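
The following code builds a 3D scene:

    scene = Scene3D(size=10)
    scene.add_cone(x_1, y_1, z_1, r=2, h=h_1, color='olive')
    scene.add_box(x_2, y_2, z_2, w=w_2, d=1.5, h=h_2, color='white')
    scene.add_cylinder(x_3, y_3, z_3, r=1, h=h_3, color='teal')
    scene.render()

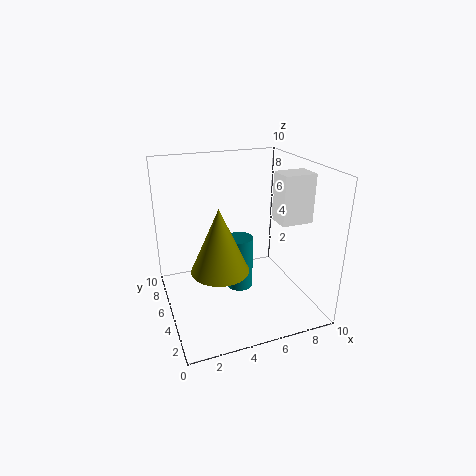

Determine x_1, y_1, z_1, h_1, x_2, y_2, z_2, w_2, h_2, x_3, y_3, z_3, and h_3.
x_1 = 3.5, y_1 = 4.5, z_1 = 3, h_1 = 4.5, x_2 = 6.5, y_2 = 1.5, z_2 = 7, w_2 = 2, h_2 = 3, x_3 = 5.5, y_3 = 6, z_3 = 0.5, h_3 = 4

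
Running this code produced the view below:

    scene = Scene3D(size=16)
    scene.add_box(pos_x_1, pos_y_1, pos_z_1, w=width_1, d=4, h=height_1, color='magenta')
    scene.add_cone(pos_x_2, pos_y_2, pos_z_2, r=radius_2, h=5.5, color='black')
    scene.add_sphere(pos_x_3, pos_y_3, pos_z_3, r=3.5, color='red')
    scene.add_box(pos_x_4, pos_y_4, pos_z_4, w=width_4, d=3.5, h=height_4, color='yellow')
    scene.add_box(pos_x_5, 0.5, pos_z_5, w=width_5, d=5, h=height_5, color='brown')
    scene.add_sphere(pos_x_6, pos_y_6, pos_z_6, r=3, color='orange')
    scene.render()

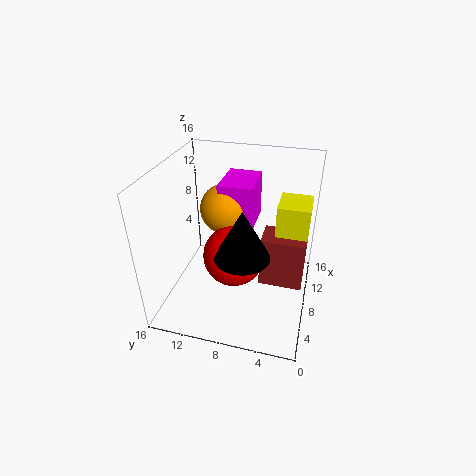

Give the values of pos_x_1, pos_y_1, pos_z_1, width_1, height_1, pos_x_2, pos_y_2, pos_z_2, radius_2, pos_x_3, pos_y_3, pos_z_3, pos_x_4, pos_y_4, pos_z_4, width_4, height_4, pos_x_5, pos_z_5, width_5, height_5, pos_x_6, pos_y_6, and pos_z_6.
pos_x_1 = 10
pos_y_1 = 7
pos_z_1 = 7.5
width_1 = 5.5
height_1 = 5.5
pos_x_2 = 6
pos_y_2 = 7
pos_z_2 = 7
radius_2 = 3
pos_x_3 = 8
pos_y_3 = 8.5
pos_z_3 = 5.5
pos_x_4 = 8.5
pos_y_4 = 0.5
pos_z_4 = 8.5
width_4 = 4
height_4 = 3.5
pos_x_5 = 8
pos_z_5 = 2
width_5 = 3.5
height_5 = 6
pos_x_6 = 11.5
pos_y_6 = 10.5
pos_z_6 = 9.5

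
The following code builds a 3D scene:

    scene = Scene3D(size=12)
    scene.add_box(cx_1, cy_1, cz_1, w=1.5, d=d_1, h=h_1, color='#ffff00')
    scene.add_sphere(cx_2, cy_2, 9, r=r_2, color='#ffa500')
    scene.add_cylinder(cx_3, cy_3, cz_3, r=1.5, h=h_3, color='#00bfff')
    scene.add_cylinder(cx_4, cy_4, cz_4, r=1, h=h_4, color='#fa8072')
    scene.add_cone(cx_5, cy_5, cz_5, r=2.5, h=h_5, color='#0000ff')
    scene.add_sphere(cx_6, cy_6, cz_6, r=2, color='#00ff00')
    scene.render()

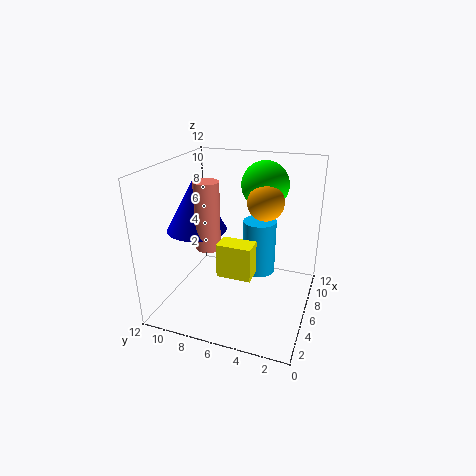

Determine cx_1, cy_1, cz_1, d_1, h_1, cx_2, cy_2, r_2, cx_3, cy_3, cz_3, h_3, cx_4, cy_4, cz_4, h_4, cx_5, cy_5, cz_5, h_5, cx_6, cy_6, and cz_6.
cx_1 = 1.5, cy_1 = 3.5, cz_1 = 5, d_1 = 2.5, h_1 = 2.5, cx_2 = 7, cy_2 = 4, r_2 = 1.5, cx_3 = 9, cy_3 = 5, cz_3 = 1.5, h_3 = 5, cx_4 = 4.5, cy_4 = 8, cz_4 = 5.5, h_4 = 5.5, cx_5 = 5.5, cy_5 = 9.5, cz_5 = 6.5, h_5 = 4.5, cx_6 = 8.5, cy_6 = 4.5, cz_6 = 10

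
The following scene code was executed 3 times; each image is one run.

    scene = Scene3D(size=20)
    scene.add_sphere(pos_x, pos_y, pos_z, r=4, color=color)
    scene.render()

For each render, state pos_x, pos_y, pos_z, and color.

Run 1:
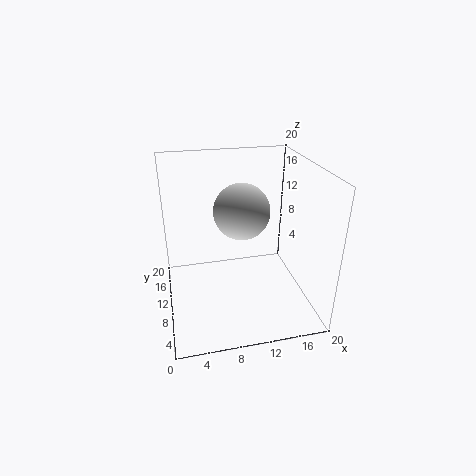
pos_x = 11
pos_y = 12
pos_z = 13
color = 'lightgray'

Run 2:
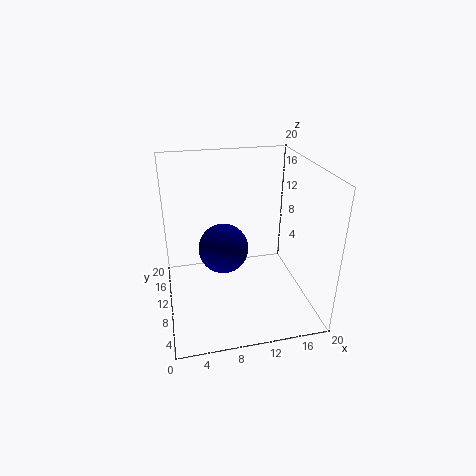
pos_x = 9
pos_y = 16
pos_z = 5
color = 'navy'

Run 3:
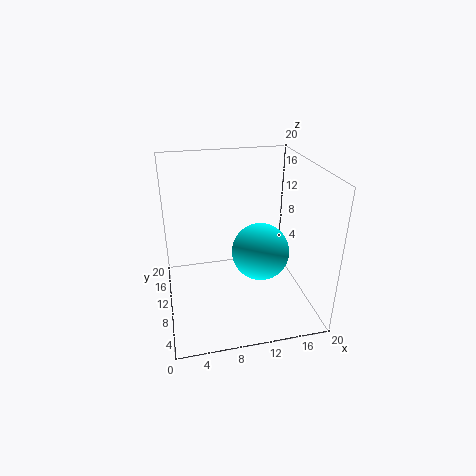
pos_x = 13
pos_y = 9
pos_z = 8
color = 'cyan'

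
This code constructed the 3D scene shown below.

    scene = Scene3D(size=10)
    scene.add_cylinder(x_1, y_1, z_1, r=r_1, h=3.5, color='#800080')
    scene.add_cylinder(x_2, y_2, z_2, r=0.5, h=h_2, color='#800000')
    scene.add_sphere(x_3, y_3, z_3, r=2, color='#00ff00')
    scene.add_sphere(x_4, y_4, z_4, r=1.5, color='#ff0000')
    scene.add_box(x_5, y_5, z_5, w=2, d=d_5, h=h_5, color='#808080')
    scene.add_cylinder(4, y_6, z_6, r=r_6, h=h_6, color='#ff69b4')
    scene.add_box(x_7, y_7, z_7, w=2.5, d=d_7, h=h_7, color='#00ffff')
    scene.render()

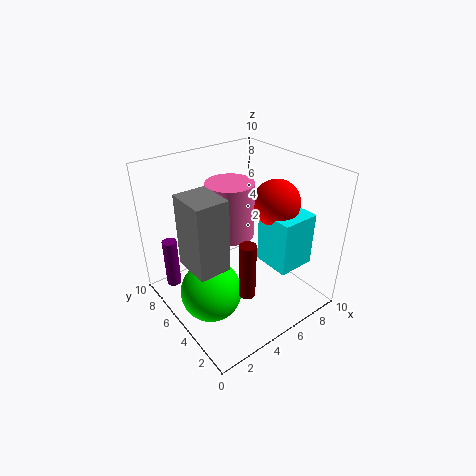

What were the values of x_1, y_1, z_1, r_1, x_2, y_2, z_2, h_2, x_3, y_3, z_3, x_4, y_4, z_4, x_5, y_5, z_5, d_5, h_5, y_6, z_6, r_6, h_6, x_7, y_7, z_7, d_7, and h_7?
x_1 = 1, y_1 = 7.5, z_1 = 1.5, r_1 = 0.5, x_2 = 3, y_2 = 1.5, z_2 = 3.5, h_2 = 3.5, x_3 = 2, y_3 = 4, z_3 = 2.5, x_4 = 6.5, y_4 = 3, z_4 = 8, x_5 = 0.5, y_5 = 2.5, z_5 = 5, d_5 = 2.5, h_5 = 4.5, y_6 = 4.5, z_6 = 6, r_6 = 1.5, h_6 = 3.5, x_7 = 5.5, y_7 = 1, z_7 = 4, d_7 = 2.5, h_7 = 3.5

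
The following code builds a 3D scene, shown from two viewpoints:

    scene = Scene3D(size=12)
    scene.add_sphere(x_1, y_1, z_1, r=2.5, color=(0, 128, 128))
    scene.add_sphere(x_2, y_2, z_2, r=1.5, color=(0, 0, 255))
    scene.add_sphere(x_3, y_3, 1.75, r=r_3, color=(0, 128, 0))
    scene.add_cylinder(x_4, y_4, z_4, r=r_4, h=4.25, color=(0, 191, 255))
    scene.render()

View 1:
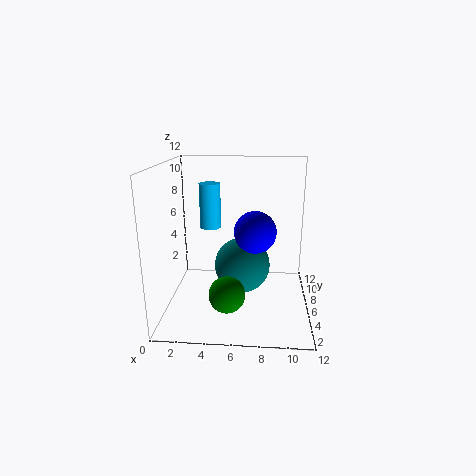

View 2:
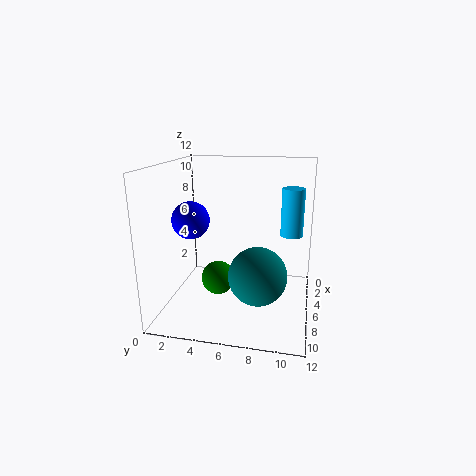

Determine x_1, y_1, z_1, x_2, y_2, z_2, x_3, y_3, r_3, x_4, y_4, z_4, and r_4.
x_1 = 6.25
y_1 = 7.75
z_1 = 2.75
x_2 = 7.5
y_2 = 2.5
z_2 = 7.75
x_3 = 5.25
y_3 = 4
r_3 = 1.5
x_4 = 3
y_4 = 10.25
z_4 = 5.5
r_4 = 1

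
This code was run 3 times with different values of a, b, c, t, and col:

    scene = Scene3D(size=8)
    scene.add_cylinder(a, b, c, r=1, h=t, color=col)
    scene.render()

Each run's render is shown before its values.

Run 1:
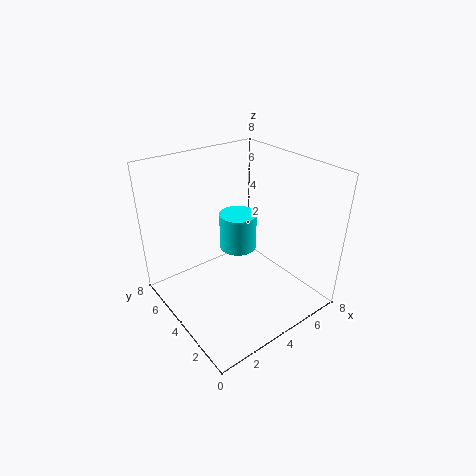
a = 4
b = 4
c = 3.5
t = 2
col = 'cyan'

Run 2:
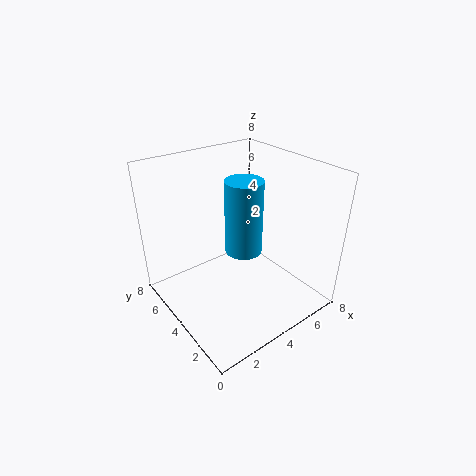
a = 4
b = 3.5
c = 3.5
t = 4
col = 'deepskyblue'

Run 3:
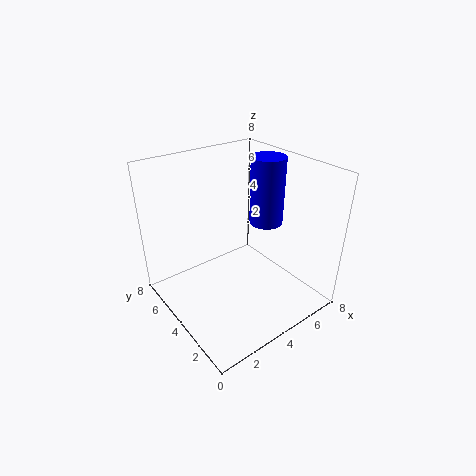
a = 6.5
b = 4.5
c = 4
t = 4
col = 'blue'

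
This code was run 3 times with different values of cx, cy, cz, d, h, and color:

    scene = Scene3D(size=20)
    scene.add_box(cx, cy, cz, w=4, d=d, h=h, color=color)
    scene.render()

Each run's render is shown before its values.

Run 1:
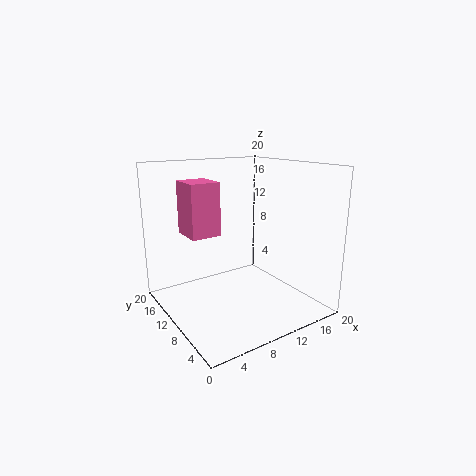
cx = 3
cy = 9.5
cz = 11
d = 4.5
h = 7
color = 'hotpink'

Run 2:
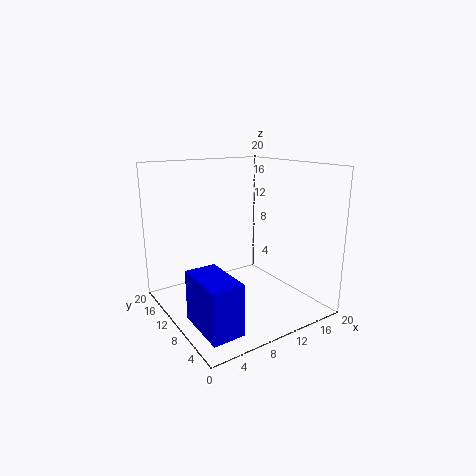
cx = 1
cy = 1
cz = 1.5
d = 7
h = 6.5
color = 'blue'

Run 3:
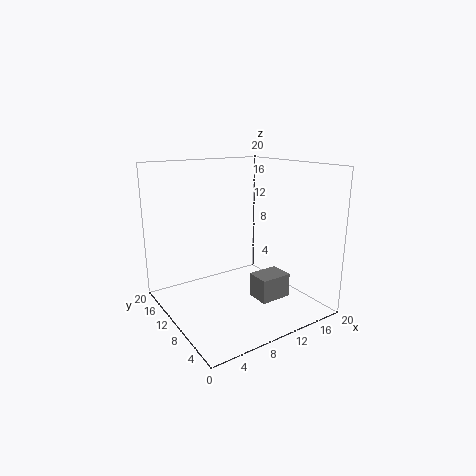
cx = 8.5
cy = 2
cz = 4
d = 3
h = 3
color = 'gray'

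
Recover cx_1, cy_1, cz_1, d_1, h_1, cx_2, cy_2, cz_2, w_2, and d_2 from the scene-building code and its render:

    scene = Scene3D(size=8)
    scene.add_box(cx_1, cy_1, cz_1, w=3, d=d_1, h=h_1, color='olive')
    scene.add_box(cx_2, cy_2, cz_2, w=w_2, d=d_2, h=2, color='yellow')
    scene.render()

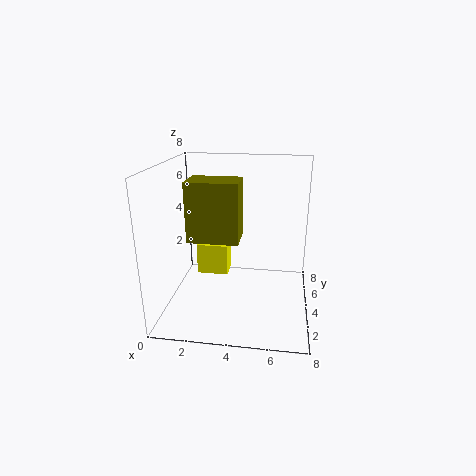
cx_1 = 1
cy_1 = 4
cz_1 = 3.5
d_1 = 2
h_1 = 3.5
cx_2 = 1
cy_2 = 6
cz_2 = 0.5
w_2 = 2
d_2 = 1.5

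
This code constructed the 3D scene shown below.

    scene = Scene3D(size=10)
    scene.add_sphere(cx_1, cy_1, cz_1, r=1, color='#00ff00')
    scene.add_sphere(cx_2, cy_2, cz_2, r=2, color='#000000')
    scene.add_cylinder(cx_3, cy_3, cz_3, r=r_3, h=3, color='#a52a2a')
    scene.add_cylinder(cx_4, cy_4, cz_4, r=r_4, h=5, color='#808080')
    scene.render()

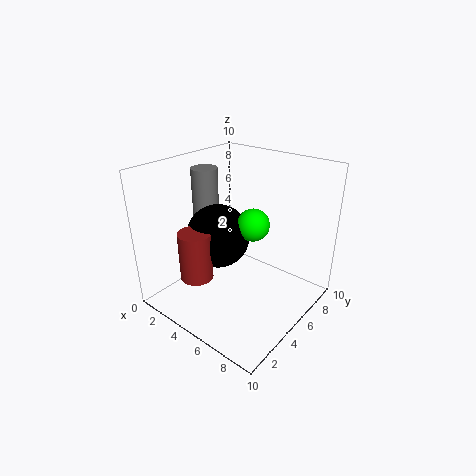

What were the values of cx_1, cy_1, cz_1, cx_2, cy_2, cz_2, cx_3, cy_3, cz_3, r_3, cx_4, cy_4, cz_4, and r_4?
cx_1 = 7; cy_1 = 4; cz_1 = 7; cx_2 = 5; cy_2 = 3; cz_2 = 6; cx_3 = 5; cy_3 = 1; cz_3 = 4; r_3 = 1; cx_4 = 1; cy_4 = 6; cz_4 = 4; r_4 = 1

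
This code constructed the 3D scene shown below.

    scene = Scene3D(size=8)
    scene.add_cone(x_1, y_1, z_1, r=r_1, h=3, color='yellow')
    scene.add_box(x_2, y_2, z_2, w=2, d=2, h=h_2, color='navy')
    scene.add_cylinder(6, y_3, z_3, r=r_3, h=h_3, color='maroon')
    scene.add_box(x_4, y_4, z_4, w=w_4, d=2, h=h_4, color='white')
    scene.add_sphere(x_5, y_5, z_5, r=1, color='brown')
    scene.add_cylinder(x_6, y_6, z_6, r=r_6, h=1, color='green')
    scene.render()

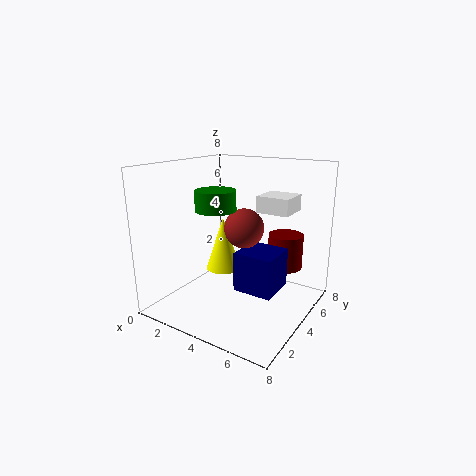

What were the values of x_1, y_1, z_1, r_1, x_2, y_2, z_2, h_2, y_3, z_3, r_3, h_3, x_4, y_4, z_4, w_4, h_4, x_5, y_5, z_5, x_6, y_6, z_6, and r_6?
x_1 = 3; y_1 = 4; z_1 = 2; r_1 = 1; x_2 = 5; y_2 = 2; z_2 = 2; h_2 = 2; y_3 = 6; z_3 = 2; r_3 = 1; h_3 = 2; x_4 = 4; y_4 = 6; z_4 = 5; w_4 = 2; h_4 = 1; x_5 = 5; y_5 = 3; z_5 = 5; x_6 = 4; y_6 = 2; z_6 = 6; r_6 = 1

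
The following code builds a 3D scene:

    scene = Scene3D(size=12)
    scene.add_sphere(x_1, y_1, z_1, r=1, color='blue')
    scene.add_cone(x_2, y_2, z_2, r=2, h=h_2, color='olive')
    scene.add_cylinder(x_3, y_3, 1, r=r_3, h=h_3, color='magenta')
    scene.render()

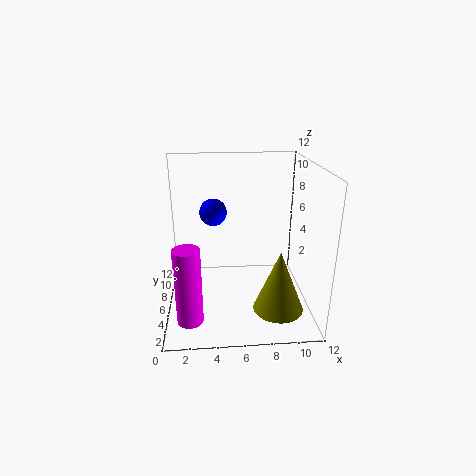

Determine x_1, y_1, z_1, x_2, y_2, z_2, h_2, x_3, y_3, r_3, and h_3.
x_1 = 4, y_1 = 4, z_1 = 9, x_2 = 9, y_2 = 3, z_2 = 1, h_2 = 5, x_3 = 2, y_3 = 2, r_3 = 1, h_3 = 6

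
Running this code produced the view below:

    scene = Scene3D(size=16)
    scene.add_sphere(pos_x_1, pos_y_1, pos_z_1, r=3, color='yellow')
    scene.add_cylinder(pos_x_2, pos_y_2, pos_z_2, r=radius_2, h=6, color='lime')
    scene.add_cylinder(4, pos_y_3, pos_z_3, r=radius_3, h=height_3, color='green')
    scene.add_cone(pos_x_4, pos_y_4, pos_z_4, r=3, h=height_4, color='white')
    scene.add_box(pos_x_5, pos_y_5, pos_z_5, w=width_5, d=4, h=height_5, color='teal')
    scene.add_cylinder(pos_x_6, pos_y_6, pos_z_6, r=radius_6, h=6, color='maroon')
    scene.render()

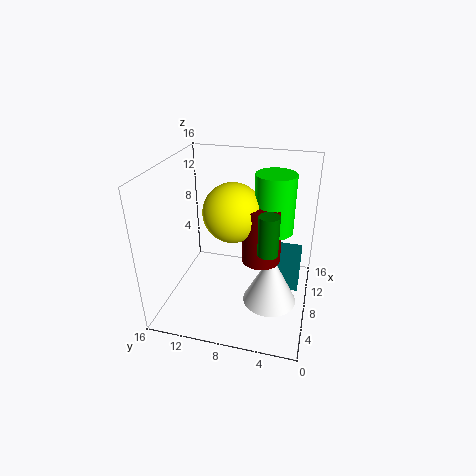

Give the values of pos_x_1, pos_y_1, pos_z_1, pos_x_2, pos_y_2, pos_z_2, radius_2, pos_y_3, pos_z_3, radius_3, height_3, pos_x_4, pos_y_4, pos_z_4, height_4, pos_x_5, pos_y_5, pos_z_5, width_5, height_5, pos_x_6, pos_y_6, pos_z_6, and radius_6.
pos_x_1 = 6, pos_y_1 = 8, pos_z_1 = 12, pos_x_2 = 7, pos_y_2 = 4, pos_z_2 = 10, radius_2 = 2, pos_y_3 = 4, pos_z_3 = 9, radius_3 = 1, height_3 = 4, pos_x_4 = 7, pos_y_4 = 4, pos_z_4 = 1, height_4 = 6, pos_x_5 = 8, pos_y_5 = 1, pos_z_5 = 2, width_5 = 2, height_5 = 5, pos_x_6 = 6, pos_y_6 = 5, pos_z_6 = 7, radius_6 = 2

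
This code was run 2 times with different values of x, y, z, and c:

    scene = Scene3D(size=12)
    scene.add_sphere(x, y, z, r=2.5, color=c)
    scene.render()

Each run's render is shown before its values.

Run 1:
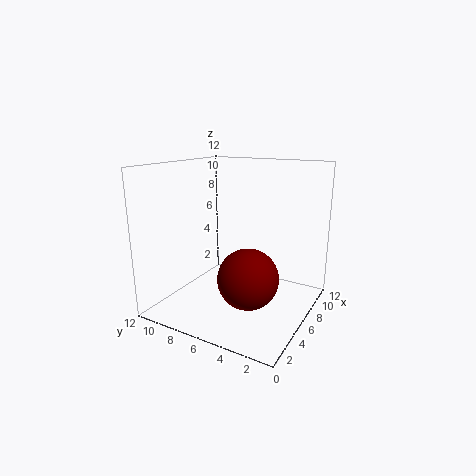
x = 5
y = 4.5
z = 3
c = 'maroon'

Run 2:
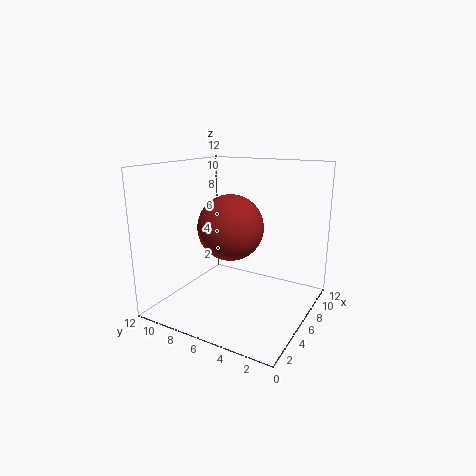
x = 4
y = 5.5
z = 7.5
c = 'brown'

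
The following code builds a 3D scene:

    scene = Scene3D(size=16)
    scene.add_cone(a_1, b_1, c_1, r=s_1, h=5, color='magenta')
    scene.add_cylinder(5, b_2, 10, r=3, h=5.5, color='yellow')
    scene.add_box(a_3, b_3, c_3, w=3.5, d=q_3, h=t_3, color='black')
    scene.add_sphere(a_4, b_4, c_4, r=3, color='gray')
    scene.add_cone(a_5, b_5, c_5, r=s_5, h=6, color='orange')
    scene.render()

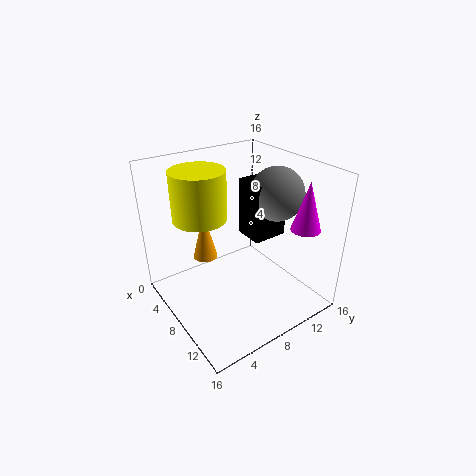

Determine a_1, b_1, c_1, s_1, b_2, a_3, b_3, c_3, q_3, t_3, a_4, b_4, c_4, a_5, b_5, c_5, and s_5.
a_1 = 14, b_1 = 12, c_1 = 10.5, s_1 = 1.5, b_2 = 5, a_3 = 6, b_3 = 9.5, c_3 = 7.5, q_3 = 4, t_3 = 6.5, a_4 = 9, b_4 = 12.5, c_4 = 12.5, a_5 = 3, b_5 = 6.5, c_5 = 3.5, s_5 = 1.5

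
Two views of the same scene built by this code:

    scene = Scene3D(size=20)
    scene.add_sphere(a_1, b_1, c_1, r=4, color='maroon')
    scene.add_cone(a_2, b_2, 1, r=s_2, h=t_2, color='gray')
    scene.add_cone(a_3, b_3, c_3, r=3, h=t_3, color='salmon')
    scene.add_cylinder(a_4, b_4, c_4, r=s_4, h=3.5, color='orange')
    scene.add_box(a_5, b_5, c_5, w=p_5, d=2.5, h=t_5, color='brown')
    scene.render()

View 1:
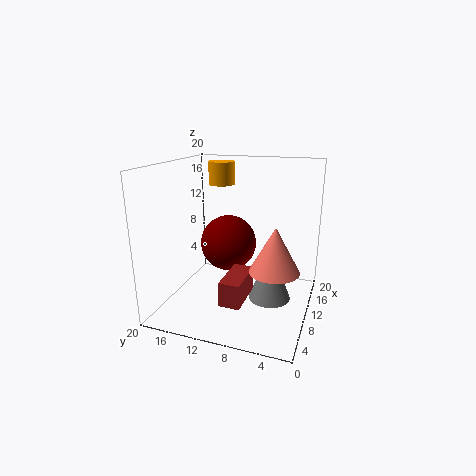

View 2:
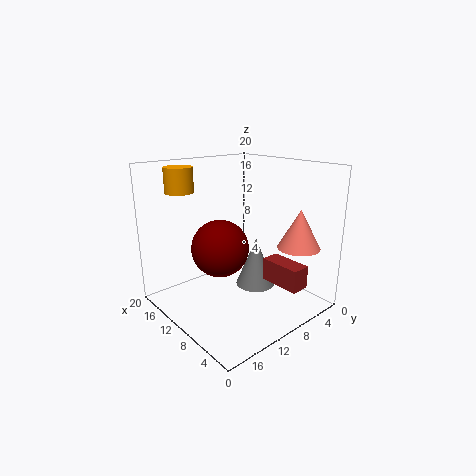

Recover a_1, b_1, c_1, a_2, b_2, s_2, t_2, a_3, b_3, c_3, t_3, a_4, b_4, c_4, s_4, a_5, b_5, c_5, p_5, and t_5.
a_1 = 11.5
b_1 = 12
c_1 = 8.5
a_2 = 11
b_2 = 5.5
s_2 = 3
t_2 = 7.5
a_3 = 4.5
b_3 = 3.5
c_3 = 8.5
t_3 = 5.5
a_4 = 16.5
b_4 = 15
c_4 = 16
s_4 = 2
a_5 = 0.5
b_5 = 6.5
c_5 = 5
p_5 = 5.5
t_5 = 3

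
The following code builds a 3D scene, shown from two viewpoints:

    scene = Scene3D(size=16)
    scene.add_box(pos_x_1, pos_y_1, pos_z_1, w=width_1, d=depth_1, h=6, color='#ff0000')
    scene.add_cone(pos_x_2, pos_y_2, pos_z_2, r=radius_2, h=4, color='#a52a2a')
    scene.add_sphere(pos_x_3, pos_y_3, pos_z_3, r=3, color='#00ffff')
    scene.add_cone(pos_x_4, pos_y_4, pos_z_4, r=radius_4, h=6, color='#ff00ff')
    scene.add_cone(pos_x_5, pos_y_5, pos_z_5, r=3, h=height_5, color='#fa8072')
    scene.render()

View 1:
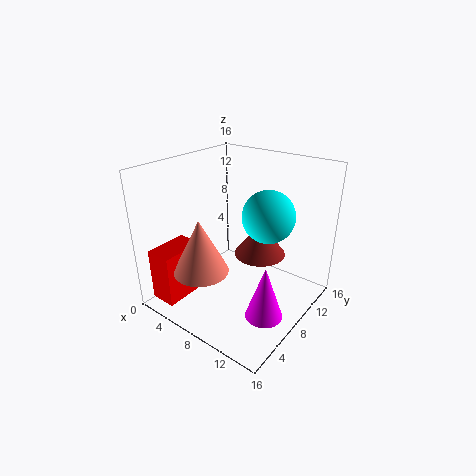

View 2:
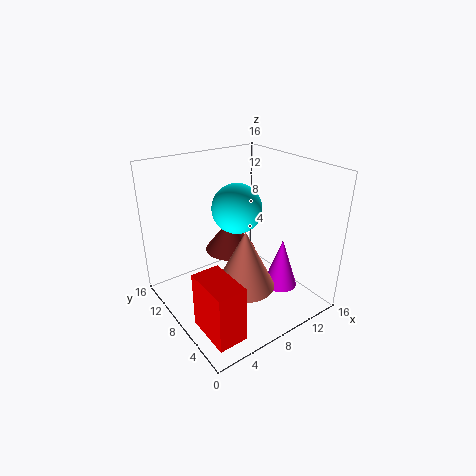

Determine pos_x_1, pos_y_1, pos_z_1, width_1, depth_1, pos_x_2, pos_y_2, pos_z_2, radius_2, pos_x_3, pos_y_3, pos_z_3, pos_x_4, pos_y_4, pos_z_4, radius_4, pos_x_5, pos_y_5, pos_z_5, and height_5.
pos_x_1 = 1, pos_y_1 = 1, pos_z_1 = 1, width_1 = 3, depth_1 = 5, pos_x_2 = 9, pos_y_2 = 11, pos_z_2 = 5, radius_2 = 3, pos_x_3 = 10, pos_y_3 = 11, pos_z_3 = 10, pos_x_4 = 13, pos_y_4 = 6, pos_z_4 = 1, radius_4 = 2, pos_x_5 = 6, pos_y_5 = 4, pos_z_5 = 5, height_5 = 6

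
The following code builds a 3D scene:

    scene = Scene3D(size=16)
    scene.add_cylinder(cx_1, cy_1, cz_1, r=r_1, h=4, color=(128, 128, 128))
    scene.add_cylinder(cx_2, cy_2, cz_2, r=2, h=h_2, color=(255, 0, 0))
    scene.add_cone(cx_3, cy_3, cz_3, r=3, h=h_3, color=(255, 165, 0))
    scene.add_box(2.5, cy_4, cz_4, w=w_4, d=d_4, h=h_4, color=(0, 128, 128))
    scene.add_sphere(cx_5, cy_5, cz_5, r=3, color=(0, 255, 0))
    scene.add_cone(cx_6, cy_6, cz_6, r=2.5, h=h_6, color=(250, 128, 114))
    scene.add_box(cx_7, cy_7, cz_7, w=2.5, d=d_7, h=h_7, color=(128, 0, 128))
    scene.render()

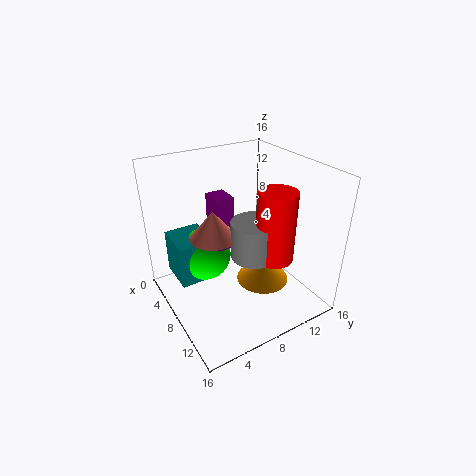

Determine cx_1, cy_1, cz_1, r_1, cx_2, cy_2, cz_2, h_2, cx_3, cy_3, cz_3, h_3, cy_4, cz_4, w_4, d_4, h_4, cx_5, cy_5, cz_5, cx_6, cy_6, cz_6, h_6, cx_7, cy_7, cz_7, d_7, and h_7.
cx_1 = 10.5
cy_1 = 8.5
cz_1 = 7
r_1 = 2.5
cx_2 = 12
cy_2 = 10
cz_2 = 7
h_2 = 7.5
cx_3 = 9.5
cy_3 = 10.5
cz_3 = 2.5
h_3 = 2.5
cy_4 = 1.5
cz_4 = 3
w_4 = 4.5
d_4 = 4
h_4 = 5
cx_5 = 5.5
cy_5 = 5
cz_5 = 5.5
cx_6 = 8
cy_6 = 5
cz_6 = 9
h_6 = 3
cx_7 = 5.5
cy_7 = 5.5
cz_7 = 7
d_7 = 2
h_7 = 6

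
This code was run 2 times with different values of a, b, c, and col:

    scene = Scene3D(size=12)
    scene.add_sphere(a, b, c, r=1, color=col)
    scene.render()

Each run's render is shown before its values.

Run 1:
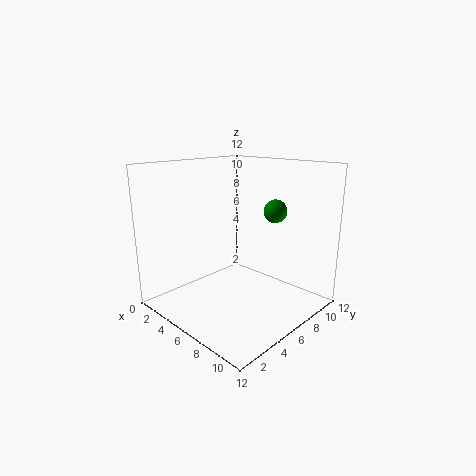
a = 7.5, b = 9, c = 8, col = 'green'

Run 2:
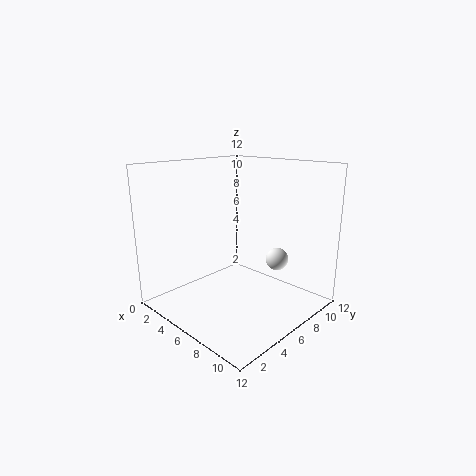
a = 7.5, b = 9.5, c = 3.5, col = 'white'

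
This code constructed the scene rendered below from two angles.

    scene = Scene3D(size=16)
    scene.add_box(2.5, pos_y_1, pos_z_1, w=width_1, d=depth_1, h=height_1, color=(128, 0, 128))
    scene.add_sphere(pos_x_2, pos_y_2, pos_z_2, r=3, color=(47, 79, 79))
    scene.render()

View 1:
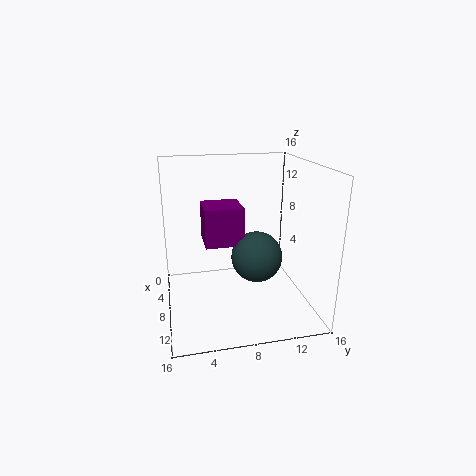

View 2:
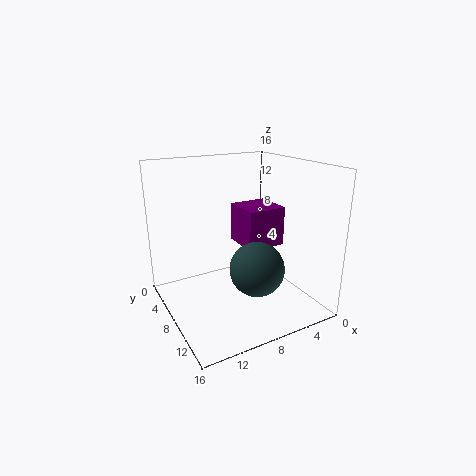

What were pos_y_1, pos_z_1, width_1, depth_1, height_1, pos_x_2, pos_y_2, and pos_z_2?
pos_y_1 = 4.5, pos_z_1 = 6.5, width_1 = 4.5, depth_1 = 4.5, height_1 = 4.5, pos_x_2 = 7, pos_y_2 = 10.5, pos_z_2 = 5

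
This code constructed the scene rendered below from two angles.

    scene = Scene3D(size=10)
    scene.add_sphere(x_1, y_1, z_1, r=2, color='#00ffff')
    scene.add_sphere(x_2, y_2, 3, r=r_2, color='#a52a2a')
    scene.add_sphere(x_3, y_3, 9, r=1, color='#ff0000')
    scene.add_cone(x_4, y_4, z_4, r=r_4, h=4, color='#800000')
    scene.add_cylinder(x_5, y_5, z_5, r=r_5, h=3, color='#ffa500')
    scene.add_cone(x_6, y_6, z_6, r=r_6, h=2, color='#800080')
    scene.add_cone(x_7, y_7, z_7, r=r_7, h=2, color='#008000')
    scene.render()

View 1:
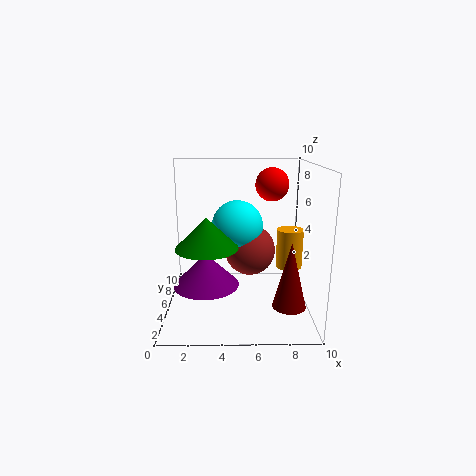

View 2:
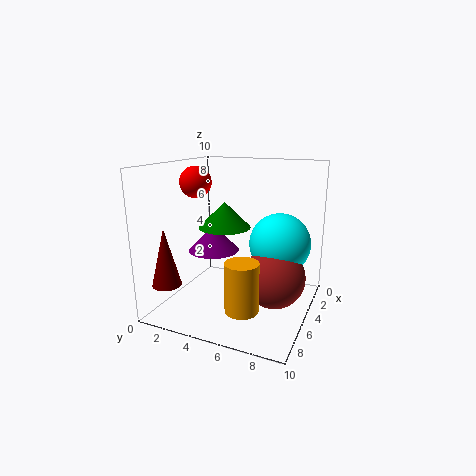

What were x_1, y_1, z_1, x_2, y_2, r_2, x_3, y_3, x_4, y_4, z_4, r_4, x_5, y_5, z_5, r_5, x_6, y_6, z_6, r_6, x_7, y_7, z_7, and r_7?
x_1 = 5
y_1 = 8
z_1 = 5
x_2 = 6
y_2 = 8
r_2 = 2
x_3 = 7
y_3 = 3
x_4 = 8
y_4 = 1
z_4 = 2
r_4 = 1
x_5 = 9
y_5 = 7
z_5 = 2
r_5 = 1
x_6 = 3
y_6 = 2
z_6 = 3
r_6 = 2
x_7 = 3
y_7 = 3
z_7 = 5
r_7 = 2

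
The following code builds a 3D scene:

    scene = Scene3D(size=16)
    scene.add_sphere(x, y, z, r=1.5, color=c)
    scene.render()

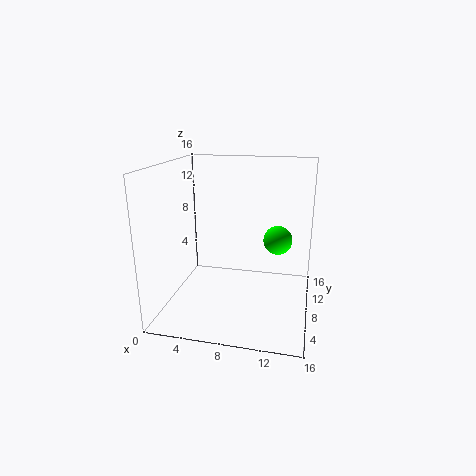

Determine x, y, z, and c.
x = 12.5
y = 7
z = 8.5
c = 'lime'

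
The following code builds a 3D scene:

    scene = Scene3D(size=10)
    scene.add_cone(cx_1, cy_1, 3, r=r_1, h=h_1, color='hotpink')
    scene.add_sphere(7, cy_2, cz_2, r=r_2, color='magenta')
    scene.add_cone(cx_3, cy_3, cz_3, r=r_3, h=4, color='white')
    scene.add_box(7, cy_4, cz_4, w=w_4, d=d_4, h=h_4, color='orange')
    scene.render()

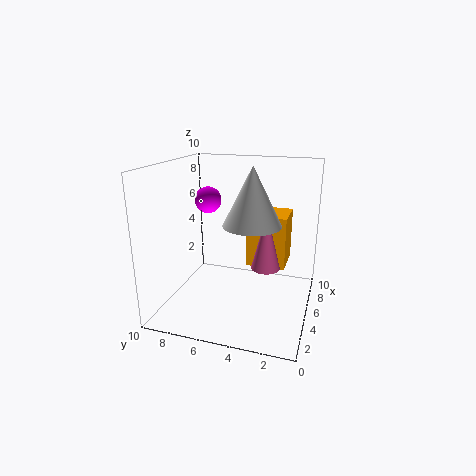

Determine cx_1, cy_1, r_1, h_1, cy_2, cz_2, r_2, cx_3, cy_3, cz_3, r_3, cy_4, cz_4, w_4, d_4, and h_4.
cx_1 = 5; cy_1 = 3; r_1 = 1; h_1 = 4; cy_2 = 8; cz_2 = 7; r_2 = 1; cx_3 = 5; cy_3 = 4; cz_3 = 6; r_3 = 2; cy_4 = 2; cz_4 = 2; w_4 = 3; d_4 = 3; h_4 = 4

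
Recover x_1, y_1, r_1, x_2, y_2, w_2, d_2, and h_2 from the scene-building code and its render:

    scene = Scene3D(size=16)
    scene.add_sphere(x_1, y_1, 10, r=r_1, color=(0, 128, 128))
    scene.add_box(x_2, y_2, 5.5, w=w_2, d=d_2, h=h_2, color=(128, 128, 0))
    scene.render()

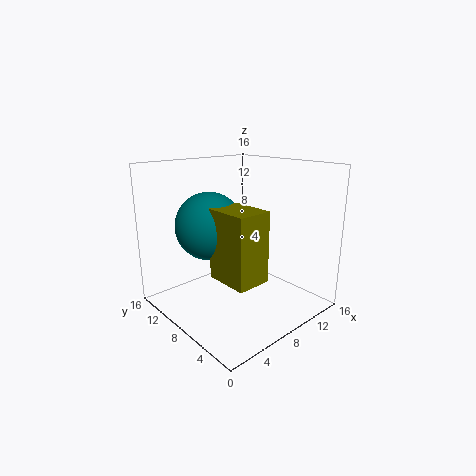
x_1 = 4.5
y_1 = 8.5
r_1 = 3.5
x_2 = 3
y_2 = 2
w_2 = 3.5
d_2 = 4.5
h_2 = 7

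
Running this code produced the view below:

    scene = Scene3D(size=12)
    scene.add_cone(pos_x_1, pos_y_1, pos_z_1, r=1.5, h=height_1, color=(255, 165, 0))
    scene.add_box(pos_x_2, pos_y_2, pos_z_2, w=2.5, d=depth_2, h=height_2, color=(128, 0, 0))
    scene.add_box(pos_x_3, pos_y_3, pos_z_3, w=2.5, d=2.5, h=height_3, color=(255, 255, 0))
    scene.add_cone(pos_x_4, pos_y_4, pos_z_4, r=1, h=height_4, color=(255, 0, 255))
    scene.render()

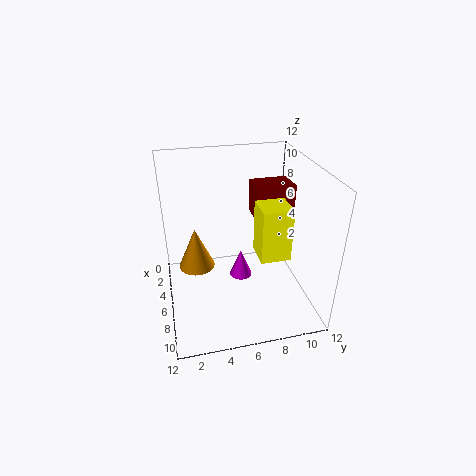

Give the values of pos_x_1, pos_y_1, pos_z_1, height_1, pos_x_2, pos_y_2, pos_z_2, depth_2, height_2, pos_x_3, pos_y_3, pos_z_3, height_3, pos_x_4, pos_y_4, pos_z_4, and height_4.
pos_x_1 = 5.5
pos_y_1 = 2.5
pos_z_1 = 3.5
height_1 = 3.5
pos_x_2 = 2
pos_y_2 = 8
pos_z_2 = 6.5
depth_2 = 3.5
height_2 = 3
pos_x_3 = 5.5
pos_y_3 = 7.5
pos_z_3 = 4.5
height_3 = 4.5
pos_x_4 = 5
pos_y_4 = 6.5
pos_z_4 = 1.5
height_4 = 2.5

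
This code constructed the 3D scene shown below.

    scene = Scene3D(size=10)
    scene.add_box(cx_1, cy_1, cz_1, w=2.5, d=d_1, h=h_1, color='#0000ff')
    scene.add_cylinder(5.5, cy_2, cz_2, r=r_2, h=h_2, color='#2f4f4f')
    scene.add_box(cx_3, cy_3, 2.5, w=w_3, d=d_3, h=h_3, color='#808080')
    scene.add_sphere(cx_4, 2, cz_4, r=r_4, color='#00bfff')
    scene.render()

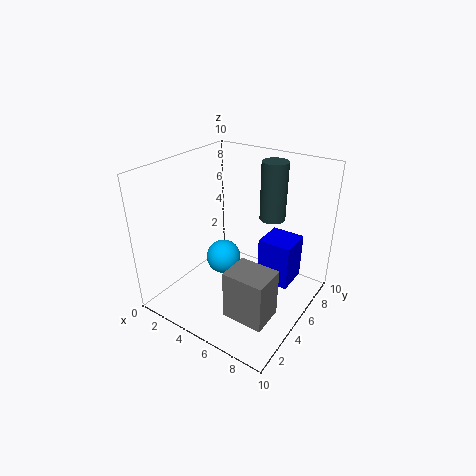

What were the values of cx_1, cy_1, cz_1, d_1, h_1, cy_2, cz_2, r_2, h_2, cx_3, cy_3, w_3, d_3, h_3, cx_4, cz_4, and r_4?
cx_1 = 5.5; cy_1 = 7; cz_1 = 0.5; d_1 = 2.5; h_1 = 3.5; cy_2 = 9; cz_2 = 5; r_2 = 1; h_2 = 4.5; cx_3 = 7; cy_3 = 0.5; w_3 = 2.5; d_3 = 2; h_3 = 3; cx_4 = 6; cz_4 = 5.5; r_4 = 1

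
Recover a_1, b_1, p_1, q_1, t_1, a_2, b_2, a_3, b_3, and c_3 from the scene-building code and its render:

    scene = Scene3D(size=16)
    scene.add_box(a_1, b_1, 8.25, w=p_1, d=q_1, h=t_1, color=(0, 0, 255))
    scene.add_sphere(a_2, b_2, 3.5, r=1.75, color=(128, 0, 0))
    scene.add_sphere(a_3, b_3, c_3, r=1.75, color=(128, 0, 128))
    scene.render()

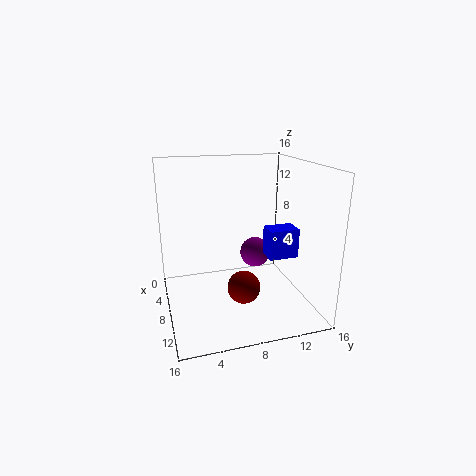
a_1 = 13; b_1 = 9; p_1 = 2; q_1 = 2.75; t_1 = 2.75; a_2 = 11; b_2 = 7.75; a_3 = 6.75; b_3 = 10.5; c_3 = 5.5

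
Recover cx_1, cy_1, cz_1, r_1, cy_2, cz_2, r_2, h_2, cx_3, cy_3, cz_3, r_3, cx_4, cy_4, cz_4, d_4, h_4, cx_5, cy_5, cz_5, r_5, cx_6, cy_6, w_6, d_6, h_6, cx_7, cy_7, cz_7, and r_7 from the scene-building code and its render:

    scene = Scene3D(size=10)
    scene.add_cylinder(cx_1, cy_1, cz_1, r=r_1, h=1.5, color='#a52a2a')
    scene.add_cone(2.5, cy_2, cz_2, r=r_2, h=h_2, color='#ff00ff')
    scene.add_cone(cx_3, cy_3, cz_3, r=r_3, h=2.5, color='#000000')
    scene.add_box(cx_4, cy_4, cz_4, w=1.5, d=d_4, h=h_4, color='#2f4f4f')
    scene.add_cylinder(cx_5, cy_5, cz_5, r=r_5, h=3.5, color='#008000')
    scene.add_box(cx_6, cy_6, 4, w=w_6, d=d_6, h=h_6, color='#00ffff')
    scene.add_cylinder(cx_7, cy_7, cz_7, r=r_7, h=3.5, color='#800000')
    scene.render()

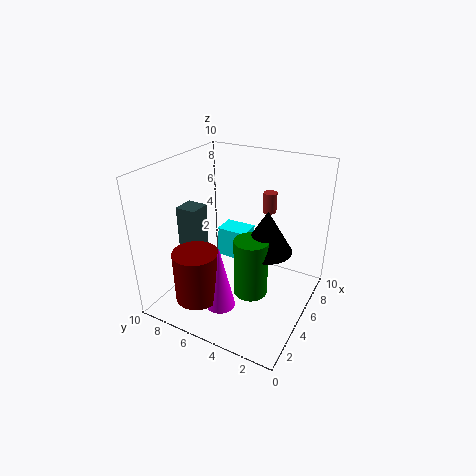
cx_1 = 8; cy_1 = 4; cz_1 = 6; r_1 = 0.5; cy_2 = 5; cz_2 = 1; r_2 = 1; h_2 = 4.5; cx_3 = 3; cy_3 = 2; cz_3 = 6; r_3 = 1.5; cx_4 = 3.5; cy_4 = 7.5; cz_4 = 3; d_4 = 1.5; h_4 = 4; cx_5 = 2; cy_5 = 2.5; cz_5 = 3.5; r_5 = 1; cx_6 = 4; cy_6 = 4; w_6 = 1.5; d_6 = 2; h_6 = 2; cx_7 = 2; cy_7 = 6.5; cz_7 = 1.5; r_7 = 1.5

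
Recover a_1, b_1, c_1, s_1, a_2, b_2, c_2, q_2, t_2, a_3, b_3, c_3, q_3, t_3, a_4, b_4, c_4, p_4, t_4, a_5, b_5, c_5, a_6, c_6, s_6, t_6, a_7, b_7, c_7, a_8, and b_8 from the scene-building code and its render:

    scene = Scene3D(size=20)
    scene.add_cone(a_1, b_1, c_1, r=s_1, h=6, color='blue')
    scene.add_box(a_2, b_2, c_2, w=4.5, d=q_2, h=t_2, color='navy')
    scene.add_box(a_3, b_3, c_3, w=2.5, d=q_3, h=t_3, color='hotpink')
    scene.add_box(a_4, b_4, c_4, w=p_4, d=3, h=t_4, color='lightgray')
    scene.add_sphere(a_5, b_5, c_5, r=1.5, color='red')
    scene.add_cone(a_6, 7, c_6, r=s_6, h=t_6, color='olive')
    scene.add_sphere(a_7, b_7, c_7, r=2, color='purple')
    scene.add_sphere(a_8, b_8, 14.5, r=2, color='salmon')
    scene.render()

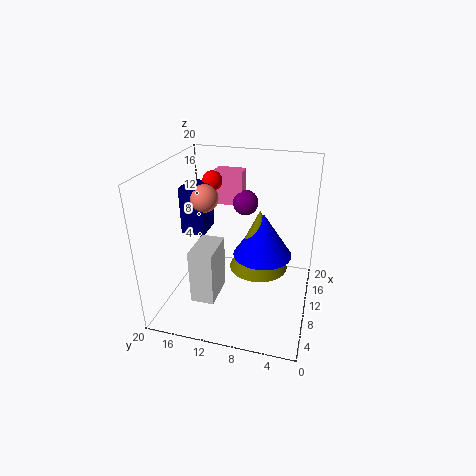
a_1 = 10; b_1 = 6.5; c_1 = 8; s_1 = 4; a_2 = 11; b_2 = 15.5; c_2 = 9; q_2 = 3.5; t_2 = 7; a_3 = 17.5; b_3 = 11.5; c_3 = 11.5; q_3 = 4.5; t_3 = 5.5; a_4 = 2; b_4 = 11; c_4 = 4.5; p_4 = 5; t_4 = 7; a_5 = 15.5; b_5 = 15.5; c_5 = 16; a_6 = 10; c_6 = 6; s_6 = 4; t_6 = 8.5; a_7 = 18; b_7 = 11; c_7 = 12; a_8 = 12; b_8 = 15.5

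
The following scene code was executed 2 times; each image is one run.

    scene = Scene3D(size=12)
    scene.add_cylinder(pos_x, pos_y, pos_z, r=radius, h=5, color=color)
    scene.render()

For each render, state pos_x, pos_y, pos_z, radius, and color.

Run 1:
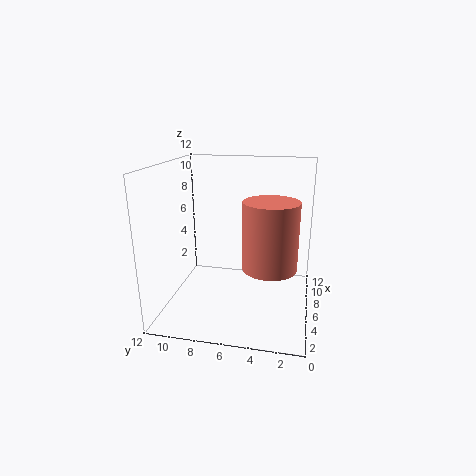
pos_x = 3; pos_y = 3; pos_z = 5; radius = 2; color = 'salmon'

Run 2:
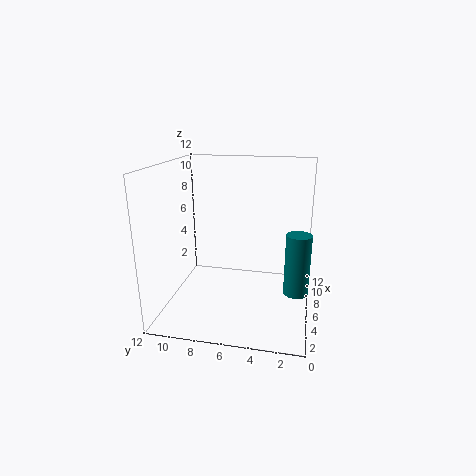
pos_x = 5; pos_y = 1; pos_z = 2; radius = 1; color = 'teal'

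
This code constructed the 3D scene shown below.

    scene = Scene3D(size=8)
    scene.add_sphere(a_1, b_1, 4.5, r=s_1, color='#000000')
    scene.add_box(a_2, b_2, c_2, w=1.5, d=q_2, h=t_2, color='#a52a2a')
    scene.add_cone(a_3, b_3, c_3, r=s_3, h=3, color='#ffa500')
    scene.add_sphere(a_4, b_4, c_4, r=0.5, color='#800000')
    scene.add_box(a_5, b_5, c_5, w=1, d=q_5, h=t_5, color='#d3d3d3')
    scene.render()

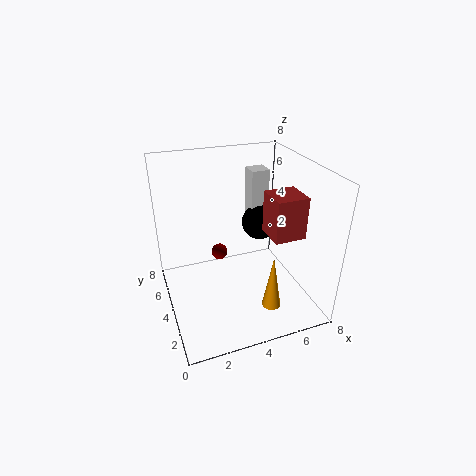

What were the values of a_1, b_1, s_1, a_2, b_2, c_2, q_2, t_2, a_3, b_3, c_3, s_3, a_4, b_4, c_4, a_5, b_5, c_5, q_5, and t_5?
a_1 = 5.5, b_1 = 4.5, s_1 = 1, a_2 = 4.5, b_2 = 0.5, c_2 = 5.5, q_2 = 1.5, t_2 = 2, a_3 = 5, b_3 = 1.5, c_3 = 1, s_3 = 0.5, a_4 = 3.5, b_4 = 6, c_4 = 2, a_5 = 5, b_5 = 4.5, c_5 = 4.5, q_5 = 1, t_5 = 3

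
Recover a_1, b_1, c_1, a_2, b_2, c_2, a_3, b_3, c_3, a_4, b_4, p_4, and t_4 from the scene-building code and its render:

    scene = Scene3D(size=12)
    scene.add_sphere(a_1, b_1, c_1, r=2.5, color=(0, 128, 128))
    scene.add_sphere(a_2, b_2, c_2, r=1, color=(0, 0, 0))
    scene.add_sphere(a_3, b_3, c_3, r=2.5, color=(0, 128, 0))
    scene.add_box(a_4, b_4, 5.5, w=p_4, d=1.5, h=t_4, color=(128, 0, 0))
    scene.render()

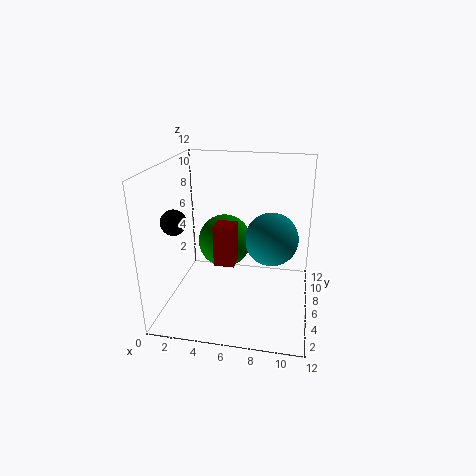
a_1 = 8.5; b_1 = 9.5; c_1 = 4.5; a_2 = 1.5; b_2 = 3.5; c_2 = 8; a_3 = 4; b_3 = 9.5; c_3 = 4; a_4 = 5; b_4 = 2; p_4 = 1.5; t_4 = 3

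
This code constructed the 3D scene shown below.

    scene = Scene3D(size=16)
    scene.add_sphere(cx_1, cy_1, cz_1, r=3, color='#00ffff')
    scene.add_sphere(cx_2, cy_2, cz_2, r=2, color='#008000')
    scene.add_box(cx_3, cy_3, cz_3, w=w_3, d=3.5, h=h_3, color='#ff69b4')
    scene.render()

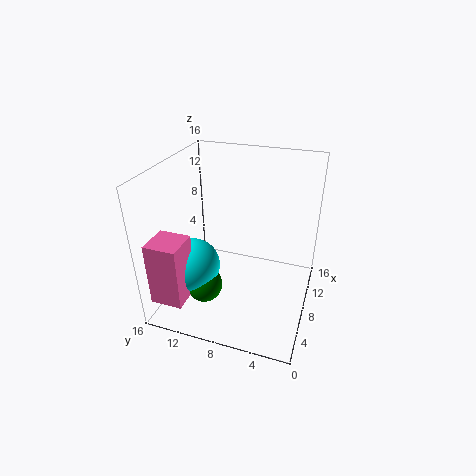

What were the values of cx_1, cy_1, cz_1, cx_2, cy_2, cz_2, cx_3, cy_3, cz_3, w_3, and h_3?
cx_1 = 5.5
cy_1 = 12.5
cz_1 = 5
cx_2 = 5
cy_2 = 11
cz_2 = 3
cx_3 = 1
cy_3 = 12
cz_3 = 2.5
w_3 = 3.5
h_3 = 7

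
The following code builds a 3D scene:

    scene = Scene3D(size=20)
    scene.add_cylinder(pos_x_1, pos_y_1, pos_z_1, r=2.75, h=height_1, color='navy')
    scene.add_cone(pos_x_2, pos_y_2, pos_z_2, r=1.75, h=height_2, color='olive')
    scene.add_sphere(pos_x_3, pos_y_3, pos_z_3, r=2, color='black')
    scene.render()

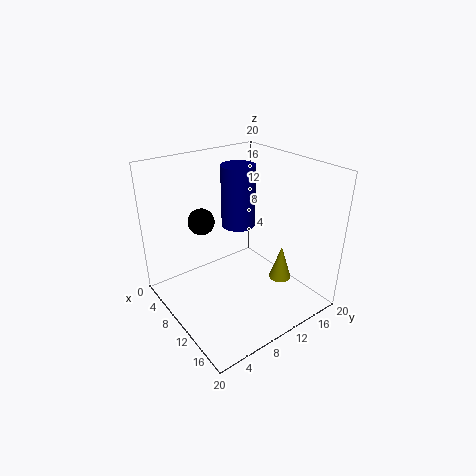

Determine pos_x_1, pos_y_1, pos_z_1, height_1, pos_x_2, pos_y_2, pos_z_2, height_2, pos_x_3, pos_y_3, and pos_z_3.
pos_x_1 = 3
pos_y_1 = 15.25
pos_z_1 = 7.75
height_1 = 10
pos_x_2 = 11
pos_y_2 = 17.75
pos_z_2 = 0.75
height_2 = 5.5
pos_x_3 = 3.5
pos_y_3 = 8
pos_z_3 = 10.5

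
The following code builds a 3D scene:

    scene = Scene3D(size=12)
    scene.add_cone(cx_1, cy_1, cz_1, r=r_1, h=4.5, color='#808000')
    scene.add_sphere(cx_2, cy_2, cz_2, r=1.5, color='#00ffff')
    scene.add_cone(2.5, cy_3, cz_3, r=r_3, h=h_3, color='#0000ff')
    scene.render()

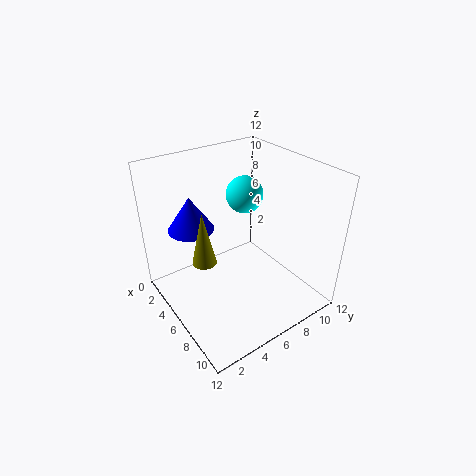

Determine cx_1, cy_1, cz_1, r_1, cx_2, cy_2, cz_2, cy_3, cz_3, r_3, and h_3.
cx_1 = 5.5; cy_1 = 3; cz_1 = 4.5; r_1 = 1; cx_2 = 5.5; cy_2 = 7; cz_2 = 9.5; cy_3 = 3.5; cz_3 = 6; r_3 = 2; h_3 = 3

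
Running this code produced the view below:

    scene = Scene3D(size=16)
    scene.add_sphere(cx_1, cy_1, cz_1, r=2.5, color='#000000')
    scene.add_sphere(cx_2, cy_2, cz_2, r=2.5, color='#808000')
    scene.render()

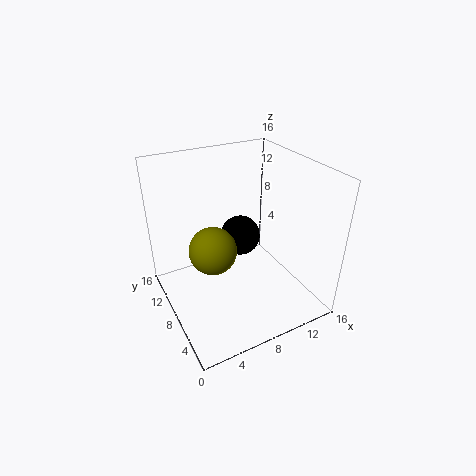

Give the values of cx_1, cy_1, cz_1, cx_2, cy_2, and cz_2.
cx_1 = 10.5
cy_1 = 12
cz_1 = 5.5
cx_2 = 4.5
cy_2 = 7
cz_2 = 8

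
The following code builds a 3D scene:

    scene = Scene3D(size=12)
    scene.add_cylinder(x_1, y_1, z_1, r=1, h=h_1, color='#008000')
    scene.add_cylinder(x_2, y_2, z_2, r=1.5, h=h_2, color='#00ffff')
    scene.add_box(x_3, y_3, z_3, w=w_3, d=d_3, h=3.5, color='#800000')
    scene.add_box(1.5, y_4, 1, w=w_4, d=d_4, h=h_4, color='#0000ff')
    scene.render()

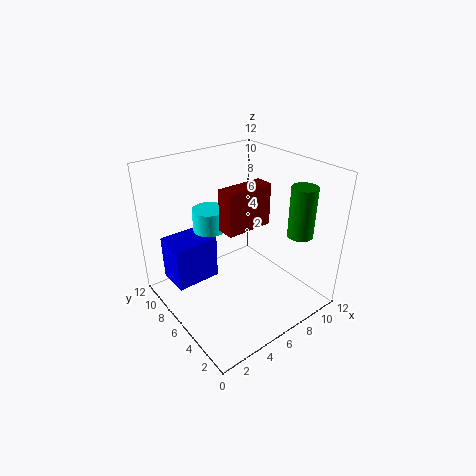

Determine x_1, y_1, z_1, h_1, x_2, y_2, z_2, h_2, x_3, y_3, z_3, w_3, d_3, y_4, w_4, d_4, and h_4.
x_1 = 9; y_1 = 2; z_1 = 7; h_1 = 4; x_2 = 5.5; y_2 = 9.5; z_2 = 5.5; h_2 = 2; x_3 = 4.5; y_3 = 5; z_3 = 7; w_3 = 4; d_3 = 1.5; y_4 = 8.5; w_4 = 4; d_4 = 3; h_4 = 4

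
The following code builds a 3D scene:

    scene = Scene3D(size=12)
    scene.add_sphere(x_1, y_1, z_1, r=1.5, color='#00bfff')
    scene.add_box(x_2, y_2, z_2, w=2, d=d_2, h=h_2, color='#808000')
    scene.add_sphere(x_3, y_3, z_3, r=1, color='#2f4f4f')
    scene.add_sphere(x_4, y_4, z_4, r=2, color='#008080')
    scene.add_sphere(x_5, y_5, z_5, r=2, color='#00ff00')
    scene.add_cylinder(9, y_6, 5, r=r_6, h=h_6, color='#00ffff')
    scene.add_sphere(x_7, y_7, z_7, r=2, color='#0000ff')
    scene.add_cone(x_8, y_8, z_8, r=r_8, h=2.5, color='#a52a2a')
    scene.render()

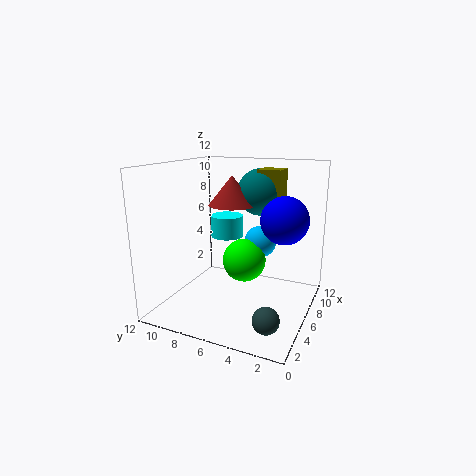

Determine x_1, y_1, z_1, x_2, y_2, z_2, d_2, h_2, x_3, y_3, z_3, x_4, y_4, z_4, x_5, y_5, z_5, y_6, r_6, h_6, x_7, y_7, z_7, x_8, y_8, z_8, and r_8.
x_1 = 10
y_1 = 5.5
z_1 = 4.5
x_2 = 7.5
y_2 = 3
z_2 = 9
d_2 = 2
h_2 = 2.5
x_3 = 2
y_3 = 2
z_3 = 1.5
x_4 = 8.5
y_4 = 5
z_4 = 9.5
x_5 = 8.5
y_5 = 6.5
z_5 = 3
y_6 = 8.5
r_6 = 1.5
h_6 = 2
x_7 = 7.5
y_7 = 2.5
z_7 = 7.5
x_8 = 7
y_8 = 7
z_8 = 8.5
r_8 = 2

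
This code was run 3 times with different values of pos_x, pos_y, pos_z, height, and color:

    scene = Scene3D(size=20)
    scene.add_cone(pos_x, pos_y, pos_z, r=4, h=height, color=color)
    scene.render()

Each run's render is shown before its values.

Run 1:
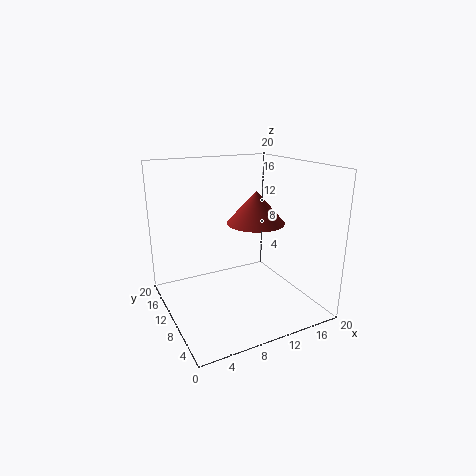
pos_x = 12.5
pos_y = 9.5
pos_z = 12
height = 4.5
color = 'brown'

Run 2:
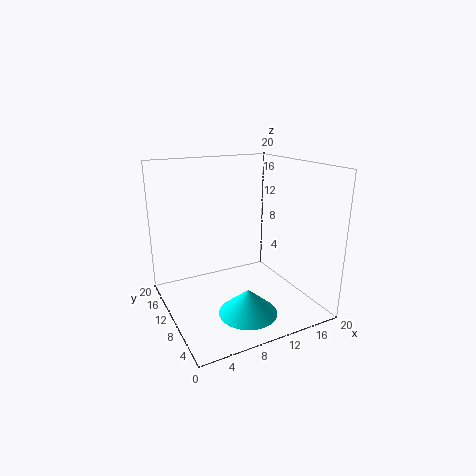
pos_x = 9.5
pos_y = 6
pos_z = 0.5
height = 3.5
color = 'cyan'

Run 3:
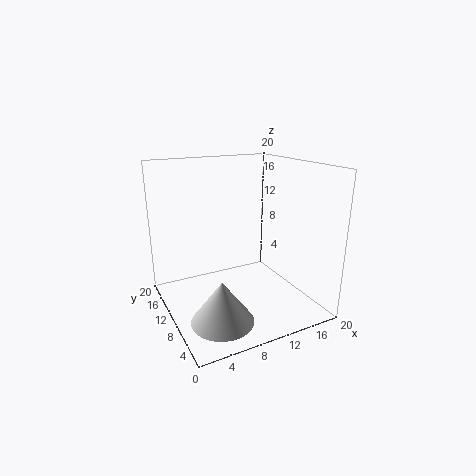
pos_x = 5
pos_y = 4.5
pos_z = 1.5
height = 5.5
color = 'lightgray'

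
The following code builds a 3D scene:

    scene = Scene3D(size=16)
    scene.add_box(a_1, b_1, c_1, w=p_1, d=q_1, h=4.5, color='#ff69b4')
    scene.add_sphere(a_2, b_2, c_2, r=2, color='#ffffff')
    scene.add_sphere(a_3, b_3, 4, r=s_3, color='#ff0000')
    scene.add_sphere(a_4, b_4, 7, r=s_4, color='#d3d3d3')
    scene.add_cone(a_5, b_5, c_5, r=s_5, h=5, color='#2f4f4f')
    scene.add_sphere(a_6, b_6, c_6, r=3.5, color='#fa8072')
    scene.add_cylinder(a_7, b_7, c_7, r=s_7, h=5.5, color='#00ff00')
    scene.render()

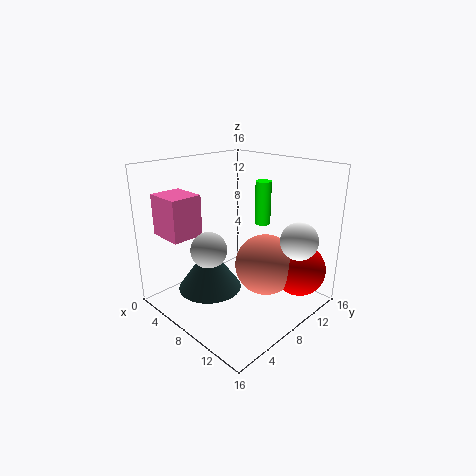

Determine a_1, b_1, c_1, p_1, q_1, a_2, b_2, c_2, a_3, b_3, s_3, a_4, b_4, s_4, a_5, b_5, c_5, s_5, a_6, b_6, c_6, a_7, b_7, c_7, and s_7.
a_1 = 1.5, b_1 = 1.5, c_1 = 8.5, p_1 = 4, q_1 = 3.5, a_2 = 14, b_2 = 11, c_2 = 8.5, a_3 = 13, b_3 = 13, s_3 = 3, a_4 = 6.5, b_4 = 5, s_4 = 2, a_5 = 6.5, b_5 = 5, c_5 = 2.5, s_5 = 3.5, a_6 = 10, b_6 = 10.5, c_6 = 4.5, a_7 = 6, b_7 = 14.5, c_7 = 7.5, s_7 = 1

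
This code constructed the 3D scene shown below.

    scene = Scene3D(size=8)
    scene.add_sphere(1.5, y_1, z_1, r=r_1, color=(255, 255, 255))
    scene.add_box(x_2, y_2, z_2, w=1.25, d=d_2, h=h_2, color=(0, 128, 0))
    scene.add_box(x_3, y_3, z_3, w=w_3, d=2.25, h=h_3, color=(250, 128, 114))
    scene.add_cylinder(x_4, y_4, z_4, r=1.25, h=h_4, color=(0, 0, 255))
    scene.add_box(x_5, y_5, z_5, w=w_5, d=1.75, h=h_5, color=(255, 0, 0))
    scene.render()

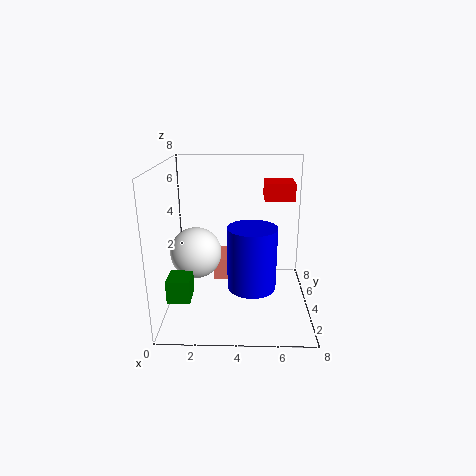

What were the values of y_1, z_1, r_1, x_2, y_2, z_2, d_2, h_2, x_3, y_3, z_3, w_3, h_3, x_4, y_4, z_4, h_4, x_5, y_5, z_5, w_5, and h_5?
y_1 = 4.75; z_1 = 2.75; r_1 = 1.5; x_2 = 0.25; y_2 = 2; z_2 = 1; d_2 = 1.5; h_2 = 1.25; x_3 = 2.5; y_3 = 4.75; z_3 = 1; w_3 = 1.5; h_3 = 1.25; x_4 = 4.75; y_4 = 2.25; z_4 = 2; h_4 = 3.25; x_5 = 5.5; y_5 = 5.25; z_5 = 5.75; w_5 = 1.75; h_5 = 1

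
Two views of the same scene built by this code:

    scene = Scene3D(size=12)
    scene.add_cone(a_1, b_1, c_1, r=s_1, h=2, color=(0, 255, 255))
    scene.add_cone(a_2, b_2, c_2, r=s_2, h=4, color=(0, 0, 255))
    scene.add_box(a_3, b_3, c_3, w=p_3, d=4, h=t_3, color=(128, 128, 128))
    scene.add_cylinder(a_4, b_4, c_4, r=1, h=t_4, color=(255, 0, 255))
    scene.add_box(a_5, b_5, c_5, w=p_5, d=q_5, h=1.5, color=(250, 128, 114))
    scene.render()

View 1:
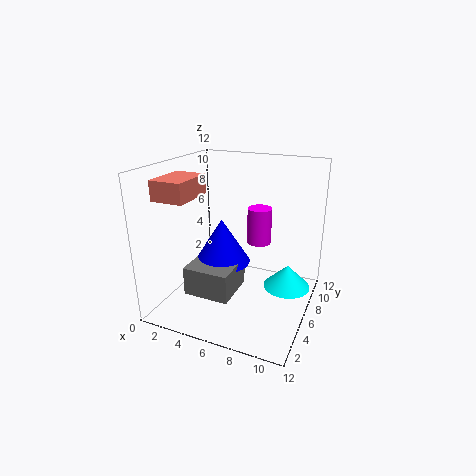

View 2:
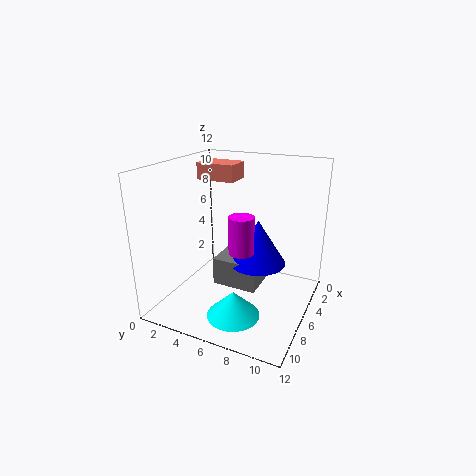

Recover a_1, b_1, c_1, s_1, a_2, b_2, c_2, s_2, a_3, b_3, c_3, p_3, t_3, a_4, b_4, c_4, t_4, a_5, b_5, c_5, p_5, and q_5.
a_1 = 10
b_1 = 7.5
c_1 = 1.5
s_1 = 2
a_2 = 4
b_2 = 7
c_2 = 3
s_2 = 2.5
a_3 = 2
b_3 = 3.5
c_3 = 1
p_3 = 4
t_3 = 2.5
a_4 = 7.5
b_4 = 7
c_4 = 5.5
t_4 = 3
a_5 = 1.5
b_5 = 1
c_5 = 10
p_5 = 2.5
q_5 = 3.5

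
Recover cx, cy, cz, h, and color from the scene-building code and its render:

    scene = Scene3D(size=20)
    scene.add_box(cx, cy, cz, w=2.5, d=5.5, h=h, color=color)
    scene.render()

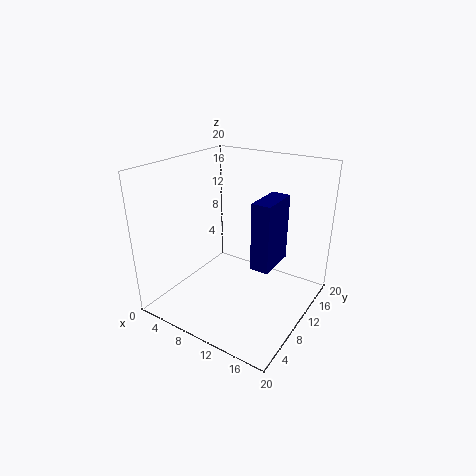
cx = 13.5; cy = 7.5; cz = 7.5; h = 9; color = 'navy'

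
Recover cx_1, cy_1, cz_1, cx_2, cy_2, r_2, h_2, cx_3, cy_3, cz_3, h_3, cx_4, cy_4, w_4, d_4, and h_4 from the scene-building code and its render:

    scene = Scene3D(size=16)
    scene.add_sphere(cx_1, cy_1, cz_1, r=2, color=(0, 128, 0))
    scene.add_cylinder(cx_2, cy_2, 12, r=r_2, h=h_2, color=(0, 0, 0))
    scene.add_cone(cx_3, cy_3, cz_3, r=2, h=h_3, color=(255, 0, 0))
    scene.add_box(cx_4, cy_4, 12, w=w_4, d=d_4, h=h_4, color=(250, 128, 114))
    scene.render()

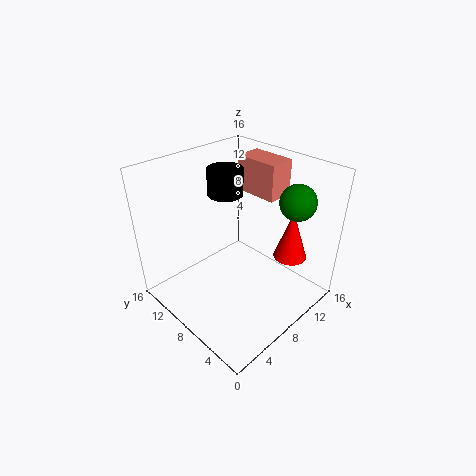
cx_1 = 13
cy_1 = 4
cz_1 = 12
cx_2 = 9
cy_2 = 11
r_2 = 2
h_2 = 3
cx_3 = 14
cy_3 = 5
cz_3 = 4
h_3 = 6
cx_4 = 11
cy_4 = 6
w_4 = 3
d_4 = 5
h_4 = 4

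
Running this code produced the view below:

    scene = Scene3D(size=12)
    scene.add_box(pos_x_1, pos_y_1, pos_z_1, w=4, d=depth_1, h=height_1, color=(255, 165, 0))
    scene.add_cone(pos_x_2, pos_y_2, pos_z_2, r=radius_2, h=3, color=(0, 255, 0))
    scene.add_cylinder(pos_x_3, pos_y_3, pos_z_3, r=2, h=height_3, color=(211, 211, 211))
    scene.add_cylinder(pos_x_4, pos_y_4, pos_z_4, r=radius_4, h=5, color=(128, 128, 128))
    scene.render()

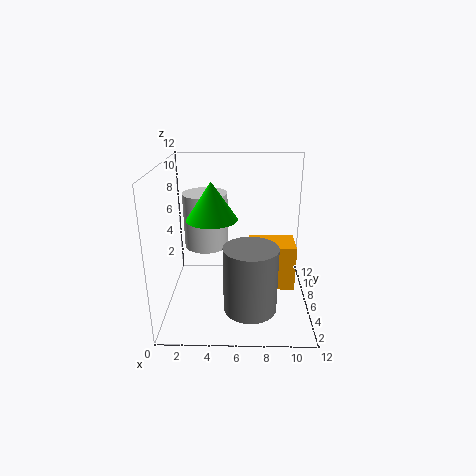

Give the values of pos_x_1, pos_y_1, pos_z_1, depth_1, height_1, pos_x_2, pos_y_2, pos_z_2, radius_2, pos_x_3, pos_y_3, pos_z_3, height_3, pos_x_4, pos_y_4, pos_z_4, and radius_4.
pos_x_1 = 7; pos_y_1 = 6; pos_z_1 = 1; depth_1 = 3; height_1 = 4; pos_x_2 = 4; pos_y_2 = 5; pos_z_2 = 8; radius_2 = 2; pos_x_3 = 3; pos_y_3 = 9; pos_z_3 = 4; height_3 = 5; pos_x_4 = 7; pos_y_4 = 2; pos_z_4 = 2; radius_4 = 2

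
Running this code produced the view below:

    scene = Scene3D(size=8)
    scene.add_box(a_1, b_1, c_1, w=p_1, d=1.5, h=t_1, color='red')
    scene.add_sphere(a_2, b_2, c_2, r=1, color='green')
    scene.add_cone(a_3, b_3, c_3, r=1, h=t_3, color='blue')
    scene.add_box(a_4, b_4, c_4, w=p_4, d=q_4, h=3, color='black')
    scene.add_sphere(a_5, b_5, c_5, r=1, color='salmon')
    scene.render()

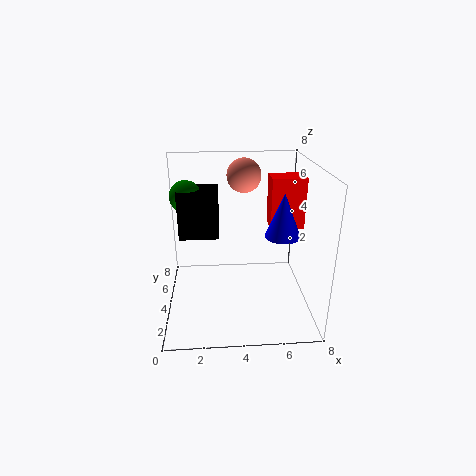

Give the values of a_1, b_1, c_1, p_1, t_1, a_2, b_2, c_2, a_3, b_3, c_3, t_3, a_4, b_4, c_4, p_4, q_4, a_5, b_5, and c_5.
a_1 = 6; b_1 = 5; c_1 = 4; p_1 = 2; t_1 = 3; a_2 = 1; b_2 = 7; c_2 = 5.5; a_3 = 6.5; b_3 = 4; c_3 = 4; t_3 = 2.5; a_4 = 0.5; b_4 = 6; c_4 = 3; p_4 = 2.5; q_4 = 2; a_5 = 4.5; b_5 = 6; c_5 = 7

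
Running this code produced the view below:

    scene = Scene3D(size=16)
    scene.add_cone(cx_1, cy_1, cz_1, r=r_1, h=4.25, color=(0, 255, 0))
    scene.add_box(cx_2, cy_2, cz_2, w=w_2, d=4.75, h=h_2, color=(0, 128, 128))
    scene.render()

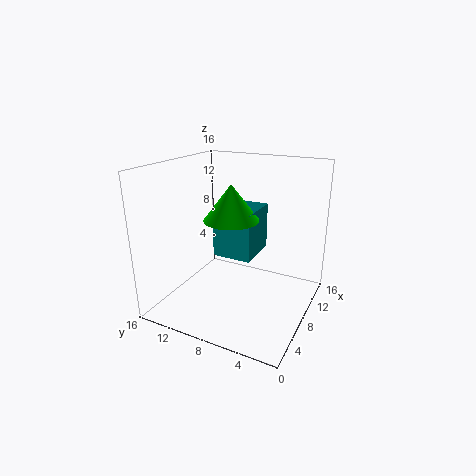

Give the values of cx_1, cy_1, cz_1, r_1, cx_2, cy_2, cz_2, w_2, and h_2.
cx_1 = 9.75
cy_1 = 9.75
cz_1 = 9.25
r_1 = 3.25
cx_2 = 9.25
cy_2 = 7.25
cz_2 = 4.5
w_2 = 5.5
h_2 = 5.75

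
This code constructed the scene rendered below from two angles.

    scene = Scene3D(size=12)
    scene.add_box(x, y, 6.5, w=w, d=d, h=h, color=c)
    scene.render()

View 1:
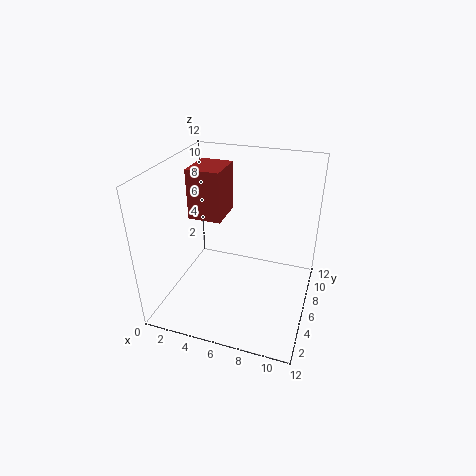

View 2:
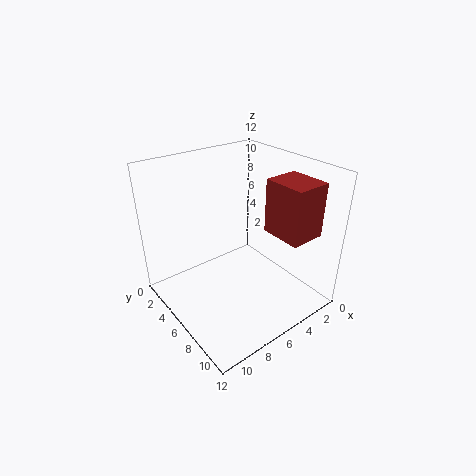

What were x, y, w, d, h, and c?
x = 1; y = 7; w = 3; d = 3.5; h = 4.5; c = 'brown'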